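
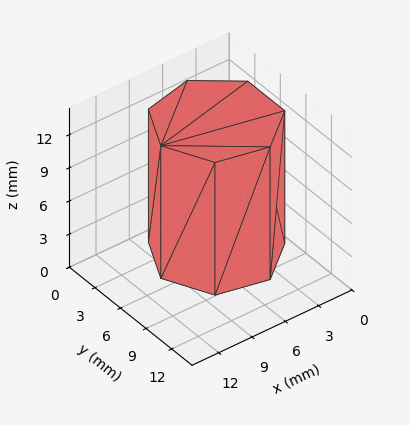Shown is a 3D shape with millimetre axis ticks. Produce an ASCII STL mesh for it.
Reading the render: the shape is a regular 7-sided prism (a cylinder approximated with 7 flat sides), circumscribed radius ≈ 5 mm, height ≈ 12 mm (dimensions read to the nearest mm from the axis ticks). For the STL, each face is triangulated and given an outward normal.

solid part
  facet normal 0.0000 0.0000 -1.0000
    outer loop
      vertex 3.89 9.87 0.00
      vertex 8.12 8.91 0.00
      vertex 10.00 5.00 0.00
    endloop
  endfacet
  facet normal 0.0000 0.0000 -1.0000
    outer loop
      vertex 0.50 7.17 0.00
      vertex 3.89 9.87 0.00
      vertex 10.00 5.00 0.00
    endloop
  endfacet
  facet normal 0.0000 0.0000 -1.0000
    outer loop
      vertex 0.50 2.83 0.00
      vertex 0.50 7.17 0.00
      vertex 10.00 5.00 0.00
    endloop
  endfacet
  facet normal 0.0000 0.0000 -1.0000
    outer loop
      vertex 3.89 0.13 0.00
      vertex 0.50 2.83 0.00
      vertex 10.00 5.00 0.00
    endloop
  endfacet
  facet normal 0.0000 0.0000 -1.0000
    outer loop
      vertex 8.12 1.09 0.00
      vertex 3.89 0.13 0.00
      vertex 10.00 5.00 0.00
    endloop
  endfacet
  facet normal 0.0000 0.0000 1.0000
    outer loop
      vertex 10.00 5.00 12.00
      vertex 8.12 8.91 12.00
      vertex 3.89 9.87 12.00
    endloop
  endfacet
  facet normal 0.0000 0.0000 1.0000
    outer loop
      vertex 10.00 5.00 12.00
      vertex 3.89 9.87 12.00
      vertex 0.50 7.17 12.00
    endloop
  endfacet
  facet normal 0.0000 0.0000 1.0000
    outer loop
      vertex 10.00 5.00 12.00
      vertex 0.50 7.17 12.00
      vertex 0.50 2.83 12.00
    endloop
  endfacet
  facet normal 0.0000 0.0000 1.0000
    outer loop
      vertex 10.00 5.00 12.00
      vertex 0.50 2.83 12.00
      vertex 3.89 0.13 12.00
    endloop
  endfacet
  facet normal 0.0000 0.0000 1.0000
    outer loop
      vertex 10.00 5.00 12.00
      vertex 3.89 0.13 12.00
      vertex 8.12 1.09 12.00
    endloop
  endfacet
  facet normal 0.9012 0.4333 0.0000
    outer loop
      vertex 10.00 5.00 0.00
      vertex 8.12 8.91 0.00
      vertex 8.12 8.91 12.00
    endloop
  endfacet
  facet normal 0.9012 0.4333 0.0000
    outer loop
      vertex 10.00 5.00 0.00
      vertex 8.12 8.91 12.00
      vertex 10.00 5.00 12.00
    endloop
  endfacet
  facet normal 0.2213 0.9752 0.0000
    outer loop
      vertex 8.12 8.91 0.00
      vertex 3.89 9.87 0.00
      vertex 3.89 9.87 12.00
    endloop
  endfacet
  facet normal 0.2213 0.9752 0.0000
    outer loop
      vertex 8.12 8.91 0.00
      vertex 3.89 9.87 12.00
      vertex 8.12 8.91 12.00
    endloop
  endfacet
  facet normal -0.6230 0.7822 0.0000
    outer loop
      vertex 3.89 9.87 0.00
      vertex 0.50 7.17 0.00
      vertex 0.50 7.17 12.00
    endloop
  endfacet
  facet normal -0.6230 0.7822 0.0000
    outer loop
      vertex 3.89 9.87 0.00
      vertex 0.50 7.17 12.00
      vertex 3.89 9.87 12.00
    endloop
  endfacet
  facet normal -1.0000 0.0000 0.0000
    outer loop
      vertex 0.50 7.17 0.00
      vertex 0.50 2.83 0.00
      vertex 0.50 2.83 12.00
    endloop
  endfacet
  facet normal -1.0000 0.0000 0.0000
    outer loop
      vertex 0.50 7.17 0.00
      vertex 0.50 2.83 12.00
      vertex 0.50 7.17 12.00
    endloop
  endfacet
  facet normal -0.6230 -0.7822 0.0000
    outer loop
      vertex 0.50 2.83 0.00
      vertex 3.89 0.13 0.00
      vertex 3.89 0.13 12.00
    endloop
  endfacet
  facet normal -0.6230 -0.7822 0.0000
    outer loop
      vertex 0.50 2.83 0.00
      vertex 3.89 0.13 12.00
      vertex 0.50 2.83 12.00
    endloop
  endfacet
  facet normal 0.2213 -0.9752 0.0000
    outer loop
      vertex 3.89 0.13 0.00
      vertex 8.12 1.09 0.00
      vertex 8.12 1.09 12.00
    endloop
  endfacet
  facet normal 0.2213 -0.9752 0.0000
    outer loop
      vertex 3.89 0.13 0.00
      vertex 8.12 1.09 12.00
      vertex 3.89 0.13 12.00
    endloop
  endfacet
  facet normal 0.9012 -0.4333 0.0000
    outer loop
      vertex 8.12 1.09 0.00
      vertex 10.00 5.00 0.00
      vertex 10.00 5.00 12.00
    endloop
  endfacet
  facet normal 0.9012 -0.4333 0.0000
    outer loop
      vertex 8.12 1.09 0.00
      vertex 10.00 5.00 12.00
      vertex 8.12 1.09 12.00
    endloop
  endfacet
endsolid part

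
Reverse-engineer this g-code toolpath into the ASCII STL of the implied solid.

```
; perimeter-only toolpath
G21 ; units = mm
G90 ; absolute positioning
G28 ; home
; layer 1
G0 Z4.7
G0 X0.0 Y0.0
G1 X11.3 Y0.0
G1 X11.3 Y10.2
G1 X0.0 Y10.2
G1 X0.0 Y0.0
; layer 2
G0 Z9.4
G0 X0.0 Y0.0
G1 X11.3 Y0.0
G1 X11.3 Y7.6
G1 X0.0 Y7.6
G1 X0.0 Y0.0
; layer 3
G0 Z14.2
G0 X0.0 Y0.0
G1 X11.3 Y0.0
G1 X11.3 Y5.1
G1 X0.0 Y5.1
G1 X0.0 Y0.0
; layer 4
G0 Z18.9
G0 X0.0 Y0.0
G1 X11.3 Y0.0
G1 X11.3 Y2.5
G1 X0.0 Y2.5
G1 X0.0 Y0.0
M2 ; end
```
solid part
  facet normal 0.0000 0.0000 -1.0000
    outer loop
      vertex 11.3 12.7 0.0
      vertex 11.3 0.0 0.0
      vertex 0.0 0.0 0.0
    endloop
  endfacet
  facet normal 0.0000 0.0000 -1.0000
    outer loop
      vertex 0.0 12.7 0.0
      vertex 11.3 12.7 0.0
      vertex 0.0 0.0 0.0
    endloop
  endfacet
  facet normal 0.0000 -1.0000 0.0000
    outer loop
      vertex 0.0 0.0 0.0
      vertex 11.3 0.0 0.0
      vertex 11.3 0.0 23.6
    endloop
  endfacet
  facet normal 0.0000 -1.0000 0.0000
    outer loop
      vertex 0.0 0.0 0.0
      vertex 11.3 0.0 23.6
      vertex 0.0 0.0 23.6
    endloop
  endfacet
  facet normal 0.0000 0.8806 0.4739
    outer loop
      vertex 0.0 0.0 23.6
      vertex 11.3 0.0 23.6
      vertex 11.3 12.7 0.0
    endloop
  endfacet
  facet normal 0.0000 0.8806 0.4739
    outer loop
      vertex 0.0 0.0 23.6
      vertex 11.3 12.7 0.0
      vertex 0.0 12.7 0.0
    endloop
  endfacet
  facet normal -1.0000 0.0000 0.0000
    outer loop
      vertex 0.0 0.0 23.6
      vertex 0.0 12.7 0.0
      vertex 0.0 0.0 0.0
    endloop
  endfacet
  facet normal 1.0000 0.0000 0.0000
    outer loop
      vertex 11.3 0.0 0.0
      vertex 11.3 12.7 0.0
      vertex 11.3 0.0 23.6
    endloop
  endfacet
endsolid part

The G0 Z moves step by Δz≈4.7 mm. The G1 loops shrink linearly with z, so the solid tapers from its base footprint up to z≈23.6. Closing with a flat bottom cap and the tapered top and triangulating gives 8 facets — a wedge (ramp): 11.3 × 12.7 mm base, rising to 23.6 mm along the y=0 edge and sloping linearly to z=0 at y=12.7.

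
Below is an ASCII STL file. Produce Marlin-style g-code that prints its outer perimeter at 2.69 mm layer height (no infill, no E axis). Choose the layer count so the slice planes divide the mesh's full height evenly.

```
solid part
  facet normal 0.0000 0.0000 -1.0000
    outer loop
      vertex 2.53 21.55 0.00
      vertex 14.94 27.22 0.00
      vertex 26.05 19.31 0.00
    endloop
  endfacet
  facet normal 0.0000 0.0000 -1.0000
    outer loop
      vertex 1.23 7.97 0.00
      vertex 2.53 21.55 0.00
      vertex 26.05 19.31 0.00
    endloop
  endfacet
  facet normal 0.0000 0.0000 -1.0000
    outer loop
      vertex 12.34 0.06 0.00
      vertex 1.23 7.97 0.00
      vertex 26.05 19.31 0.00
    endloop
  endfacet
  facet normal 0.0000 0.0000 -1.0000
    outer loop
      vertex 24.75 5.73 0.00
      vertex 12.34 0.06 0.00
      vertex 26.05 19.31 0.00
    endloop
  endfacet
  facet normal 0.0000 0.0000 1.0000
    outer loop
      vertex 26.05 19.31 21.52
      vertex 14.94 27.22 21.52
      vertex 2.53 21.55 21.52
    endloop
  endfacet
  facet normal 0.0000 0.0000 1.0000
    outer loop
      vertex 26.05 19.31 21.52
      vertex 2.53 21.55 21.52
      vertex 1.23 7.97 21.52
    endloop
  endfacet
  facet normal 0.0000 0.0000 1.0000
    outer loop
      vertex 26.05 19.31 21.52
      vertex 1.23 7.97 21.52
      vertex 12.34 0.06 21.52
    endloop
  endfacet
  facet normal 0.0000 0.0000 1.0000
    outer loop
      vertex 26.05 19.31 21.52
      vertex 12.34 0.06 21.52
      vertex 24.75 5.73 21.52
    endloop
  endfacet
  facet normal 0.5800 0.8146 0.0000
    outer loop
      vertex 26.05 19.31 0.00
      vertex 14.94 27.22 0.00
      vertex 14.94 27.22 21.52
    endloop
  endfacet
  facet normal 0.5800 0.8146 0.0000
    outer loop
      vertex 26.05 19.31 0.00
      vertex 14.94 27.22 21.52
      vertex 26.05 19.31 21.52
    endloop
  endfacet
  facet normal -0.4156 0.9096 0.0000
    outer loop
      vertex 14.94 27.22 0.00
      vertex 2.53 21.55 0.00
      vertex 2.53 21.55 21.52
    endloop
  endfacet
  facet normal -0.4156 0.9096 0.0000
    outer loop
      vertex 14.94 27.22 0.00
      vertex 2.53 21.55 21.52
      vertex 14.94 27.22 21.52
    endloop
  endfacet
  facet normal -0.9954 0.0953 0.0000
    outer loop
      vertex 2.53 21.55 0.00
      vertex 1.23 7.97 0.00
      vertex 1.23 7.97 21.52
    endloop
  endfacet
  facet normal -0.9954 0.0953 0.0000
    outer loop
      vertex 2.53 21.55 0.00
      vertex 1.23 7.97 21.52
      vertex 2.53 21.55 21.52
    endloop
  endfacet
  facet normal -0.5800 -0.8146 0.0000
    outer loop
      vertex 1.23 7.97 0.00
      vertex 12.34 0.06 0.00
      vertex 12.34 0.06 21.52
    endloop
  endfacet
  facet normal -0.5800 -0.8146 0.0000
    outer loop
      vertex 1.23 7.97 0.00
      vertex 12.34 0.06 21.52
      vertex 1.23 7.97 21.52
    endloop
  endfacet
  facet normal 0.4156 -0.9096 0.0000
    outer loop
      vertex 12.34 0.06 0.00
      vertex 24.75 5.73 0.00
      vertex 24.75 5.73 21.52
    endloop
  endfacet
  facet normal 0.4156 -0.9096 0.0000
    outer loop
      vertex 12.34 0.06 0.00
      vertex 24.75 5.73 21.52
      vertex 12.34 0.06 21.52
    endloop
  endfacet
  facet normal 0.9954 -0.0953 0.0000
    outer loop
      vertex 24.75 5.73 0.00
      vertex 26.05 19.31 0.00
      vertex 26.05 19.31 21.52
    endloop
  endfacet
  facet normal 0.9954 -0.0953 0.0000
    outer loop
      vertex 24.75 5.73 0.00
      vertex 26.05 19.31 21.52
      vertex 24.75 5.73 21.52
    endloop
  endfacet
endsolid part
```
; perimeter-only toolpath
G21 ; units = mm
G90 ; absolute positioning
G28 ; home
; layer 1
G0 Z2.69
G0 X26.05 Y19.31
G1 X14.94 Y27.22
G1 X2.53 Y21.55
G1 X1.23 Y7.97
G1 X12.34 Y0.06
G1 X24.75 Y5.73
G1 X26.05 Y19.31
; layer 2
G0 Z5.38
G0 X26.05 Y19.31
G1 X14.94 Y27.22
G1 X2.53 Y21.55
G1 X1.23 Y7.97
G1 X12.34 Y0.06
G1 X24.75 Y5.73
G1 X26.05 Y19.31
; layer 3
G0 Z8.07
G0 X26.05 Y19.31
G1 X14.94 Y27.22
G1 X2.53 Y21.55
G1 X1.23 Y7.97
G1 X12.34 Y0.06
G1 X24.75 Y5.73
G1 X26.05 Y19.31
; layer 4
G0 Z10.76
G0 X26.05 Y19.31
G1 X14.94 Y27.22
G1 X2.53 Y21.55
G1 X1.23 Y7.97
G1 X12.34 Y0.06
G1 X24.75 Y5.73
G1 X26.05 Y19.31
; layer 5
G0 Z13.45
G0 X26.05 Y19.31
G1 X14.94 Y27.22
G1 X2.53 Y21.55
G1 X1.23 Y7.97
G1 X12.34 Y0.06
G1 X24.75 Y5.73
G1 X26.05 Y19.31
; layer 6
G0 Z16.14
G0 X26.05 Y19.31
G1 X14.94 Y27.22
G1 X2.53 Y21.55
G1 X1.23 Y7.97
G1 X12.34 Y0.06
G1 X24.75 Y5.73
G1 X26.05 Y19.31
; layer 7
G0 Z18.83
G0 X26.05 Y19.31
G1 X14.94 Y27.22
G1 X2.53 Y21.55
G1 X1.23 Y7.97
G1 X12.34 Y0.06
G1 X24.75 Y5.73
G1 X26.05 Y19.31
; layer 8
G0 Z21.52
G0 X26.05 Y19.31
G1 X14.94 Y27.22
G1 X2.53 Y21.55
G1 X1.23 Y7.97
G1 X12.34 Y0.06
G1 X24.75 Y5.73
G1 X26.05 Y19.31
M2 ; end

The solid is a regular 6-sided prism (a cylinder approximated with 6 flat sides), circumscribed radius ≈ 13.6 mm, height ≈ 21.5 mm. Slicing at Δz = 2.69 mm — 8 equal slices spanning the solid's height, so layer i sits at z = i·h/8 — gives 8 non-empty perimeters. Each is a 6-segment closed polygon; G0 lifts to the layer z and rapids to the start vertex, then G1 traces the edges.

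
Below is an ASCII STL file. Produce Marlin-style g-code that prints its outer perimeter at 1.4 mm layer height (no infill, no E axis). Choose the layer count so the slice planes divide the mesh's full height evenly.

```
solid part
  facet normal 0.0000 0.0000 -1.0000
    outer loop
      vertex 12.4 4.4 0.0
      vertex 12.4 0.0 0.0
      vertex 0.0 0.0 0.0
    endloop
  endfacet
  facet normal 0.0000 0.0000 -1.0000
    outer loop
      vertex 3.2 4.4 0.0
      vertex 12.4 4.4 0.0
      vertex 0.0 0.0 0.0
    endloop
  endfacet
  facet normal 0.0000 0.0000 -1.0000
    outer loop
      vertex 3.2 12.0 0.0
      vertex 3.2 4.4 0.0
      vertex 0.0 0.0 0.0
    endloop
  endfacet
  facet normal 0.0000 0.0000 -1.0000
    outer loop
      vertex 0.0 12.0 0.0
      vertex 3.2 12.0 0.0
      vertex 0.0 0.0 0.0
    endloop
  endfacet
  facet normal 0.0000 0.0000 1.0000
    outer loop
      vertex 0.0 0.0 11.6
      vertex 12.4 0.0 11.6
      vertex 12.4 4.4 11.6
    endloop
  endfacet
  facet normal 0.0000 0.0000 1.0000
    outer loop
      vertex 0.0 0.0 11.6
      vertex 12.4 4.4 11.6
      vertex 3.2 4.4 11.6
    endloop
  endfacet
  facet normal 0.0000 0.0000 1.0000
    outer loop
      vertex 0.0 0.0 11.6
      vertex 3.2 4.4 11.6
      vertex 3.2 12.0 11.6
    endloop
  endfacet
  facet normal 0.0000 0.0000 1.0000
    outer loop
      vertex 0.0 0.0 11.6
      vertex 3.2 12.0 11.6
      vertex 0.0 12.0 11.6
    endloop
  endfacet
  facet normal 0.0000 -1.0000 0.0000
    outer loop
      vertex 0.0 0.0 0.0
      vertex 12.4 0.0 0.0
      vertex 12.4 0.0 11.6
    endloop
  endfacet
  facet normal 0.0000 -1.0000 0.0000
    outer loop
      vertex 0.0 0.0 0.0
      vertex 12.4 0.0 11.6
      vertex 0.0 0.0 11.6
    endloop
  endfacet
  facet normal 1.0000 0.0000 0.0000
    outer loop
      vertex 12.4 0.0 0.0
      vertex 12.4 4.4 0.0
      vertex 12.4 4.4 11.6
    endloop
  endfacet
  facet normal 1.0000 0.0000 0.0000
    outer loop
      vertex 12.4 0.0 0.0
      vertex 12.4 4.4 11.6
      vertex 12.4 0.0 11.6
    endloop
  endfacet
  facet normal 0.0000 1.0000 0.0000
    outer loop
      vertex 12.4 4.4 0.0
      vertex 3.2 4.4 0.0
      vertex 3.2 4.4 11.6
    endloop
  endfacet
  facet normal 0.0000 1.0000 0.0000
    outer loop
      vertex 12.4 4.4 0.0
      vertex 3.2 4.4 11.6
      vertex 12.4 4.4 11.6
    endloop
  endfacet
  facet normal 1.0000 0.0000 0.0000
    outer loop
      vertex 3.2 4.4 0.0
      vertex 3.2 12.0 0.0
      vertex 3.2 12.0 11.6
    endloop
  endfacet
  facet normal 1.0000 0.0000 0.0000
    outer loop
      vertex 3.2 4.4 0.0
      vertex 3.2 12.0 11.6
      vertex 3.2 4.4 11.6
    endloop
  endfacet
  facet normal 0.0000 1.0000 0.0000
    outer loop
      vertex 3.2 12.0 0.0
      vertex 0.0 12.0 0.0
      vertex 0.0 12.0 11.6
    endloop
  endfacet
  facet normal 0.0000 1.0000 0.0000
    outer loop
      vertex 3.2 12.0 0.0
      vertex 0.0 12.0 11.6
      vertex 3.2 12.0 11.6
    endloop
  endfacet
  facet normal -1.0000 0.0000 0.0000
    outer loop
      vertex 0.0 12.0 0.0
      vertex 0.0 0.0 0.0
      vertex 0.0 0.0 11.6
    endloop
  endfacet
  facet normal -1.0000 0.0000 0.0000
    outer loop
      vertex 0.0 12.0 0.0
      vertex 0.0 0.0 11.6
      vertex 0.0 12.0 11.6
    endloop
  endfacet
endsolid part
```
; perimeter-only toolpath
G21 ; units = mm
G90 ; absolute positioning
G28 ; home
; layer 1
G0 Z1.4
G0 X0.0 Y0.0
G1 X12.4 Y0.0
G1 X12.4 Y4.4
G1 X3.2 Y4.4
G1 X3.2 Y12.0
G1 X0.0 Y12.0
G1 X0.0 Y0.0
; layer 2
G0 Z2.9
G0 X0.0 Y0.0
G1 X12.4 Y0.0
G1 X12.4 Y4.4
G1 X3.2 Y4.4
G1 X3.2 Y12.0
G1 X0.0 Y12.0
G1 X0.0 Y0.0
; layer 3
G0 Z4.3
G0 X0.0 Y0.0
G1 X12.4 Y0.0
G1 X12.4 Y4.4
G1 X3.2 Y4.4
G1 X3.2 Y12.0
G1 X0.0 Y12.0
G1 X0.0 Y0.0
; layer 4
G0 Z5.8
G0 X0.0 Y0.0
G1 X12.4 Y0.0
G1 X12.4 Y4.4
G1 X3.2 Y4.4
G1 X3.2 Y12.0
G1 X0.0 Y12.0
G1 X0.0 Y0.0
; layer 5
G0 Z7.2
G0 X0.0 Y0.0
G1 X12.4 Y0.0
G1 X12.4 Y4.4
G1 X3.2 Y4.4
G1 X3.2 Y12.0
G1 X0.0 Y12.0
G1 X0.0 Y0.0
; layer 6
G0 Z8.7
G0 X0.0 Y0.0
G1 X12.4 Y0.0
G1 X12.4 Y4.4
G1 X3.2 Y4.4
G1 X3.2 Y12.0
G1 X0.0 Y12.0
G1 X0.0 Y0.0
; layer 7
G0 Z10.2
G0 X0.0 Y0.0
G1 X12.4 Y0.0
G1 X12.4 Y4.4
G1 X3.2 Y4.4
G1 X3.2 Y12.0
G1 X0.0 Y12.0
G1 X0.0 Y0.0
; layer 8
G0 Z11.6
G0 X0.0 Y0.0
G1 X12.4 Y0.0
G1 X12.4 Y4.4
G1 X3.2 Y4.4
G1 X3.2 Y12.0
G1 X0.0 Y12.0
G1 X0.0 Y0.0
M2 ; end

The solid is an L-shaped prism: outer 12.4 × 12 mm, arm thicknesses ≈ 4.4 mm (horizontal) and 3.2 mm (vertical), extruded 11.6 mm in z. Slicing at Δz = 1.4 mm — 8 equal slices spanning the solid's height, so layer i sits at z = i·h/8 — gives 8 non-empty perimeters. Each is a 6-segment closed polygon; G0 lifts to the layer z and rapids to the start vertex, then G1 traces the edges.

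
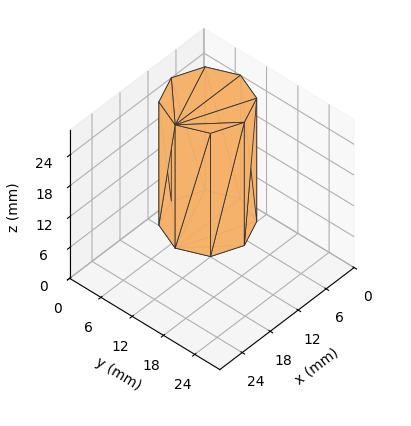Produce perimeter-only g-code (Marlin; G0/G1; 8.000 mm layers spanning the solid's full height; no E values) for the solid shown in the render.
Reading the render: the shape is a regular 8-sided prism (a cylinder approximated with 8 flat sides), circumscribed radius ≈ 7 mm, height ≈ 24 mm (dimensions read to the nearest mm from the axis ticks). For the g-code, the solid's height is divided into equal slices at the stated Δz and each level perimeter traced with G1 moves after a G0 lift.

; perimeter-only toolpath
G21 ; units = mm
G90 ; absolute positioning
G28 ; home
; layer 1
G0 Z8.000
G0 X14.000 Y7.000
G1 X11.950 Y11.950
G1 X7.000 Y14.000
G1 X2.050 Y11.950
G1 X0.000 Y7.000
G1 X2.050 Y2.050
G1 X7.000 Y0.000
G1 X11.950 Y2.050
G1 X14.000 Y7.000
; layer 2
G0 Z16.000
G0 X14.000 Y7.000
G1 X11.950 Y11.950
G1 X7.000 Y14.000
G1 X2.050 Y11.950
G1 X0.000 Y7.000
G1 X2.050 Y2.050
G1 X7.000 Y0.000
G1 X11.950 Y2.050
G1 X14.000 Y7.000
; layer 3
G0 Z24.000
G0 X14.000 Y7.000
G1 X11.950 Y11.950
G1 X7.000 Y14.000
G1 X2.050 Y11.950
G1 X0.000 Y7.000
G1 X2.050 Y2.050
G1 X7.000 Y0.000
G1 X11.950 Y2.050
G1 X14.000 Y7.000
M2 ; end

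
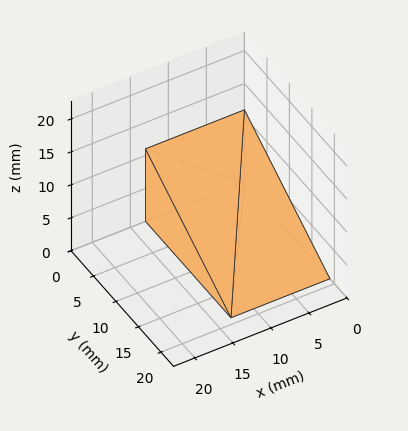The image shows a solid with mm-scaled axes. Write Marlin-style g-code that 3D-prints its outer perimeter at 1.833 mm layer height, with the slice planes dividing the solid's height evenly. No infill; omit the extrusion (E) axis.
Reading the render: the shape is a wedge (ramp): 13 × 19 mm base, rising to 11 mm along the y=0 edge and sloping linearly to z=0 at y=19 (dimensions read to the nearest mm from the axis ticks). For the g-code, the solid's height is divided into equal slices at the stated Δz and each level perimeter traced with G1 moves after a G0 lift.

; perimeter-only toolpath
G21 ; units = mm
G90 ; absolute positioning
G28 ; home
; layer 1
G0 Z1.833
G0 X0.000 Y0.000
G1 X13.000 Y0.000
G1 X13.000 Y15.833
G1 X0.000 Y15.833
G1 X0.000 Y0.000
; layer 2
G0 Z3.667
G0 X0.000 Y0.000
G1 X13.000 Y0.000
G1 X13.000 Y12.667
G1 X0.000 Y12.667
G1 X0.000 Y0.000
; layer 3
G0 Z5.500
G0 X0.000 Y0.000
G1 X13.000 Y0.000
G1 X13.000 Y9.500
G1 X0.000 Y9.500
G1 X0.000 Y0.000
; layer 4
G0 Z7.333
G0 X0.000 Y0.000
G1 X13.000 Y0.000
G1 X13.000 Y6.333
G1 X0.000 Y6.333
G1 X0.000 Y0.000
; layer 5
G0 Z9.167
G0 X0.000 Y0.000
G1 X13.000 Y0.000
G1 X13.000 Y3.167
G1 X0.000 Y3.167
G1 X0.000 Y0.000
M2 ; end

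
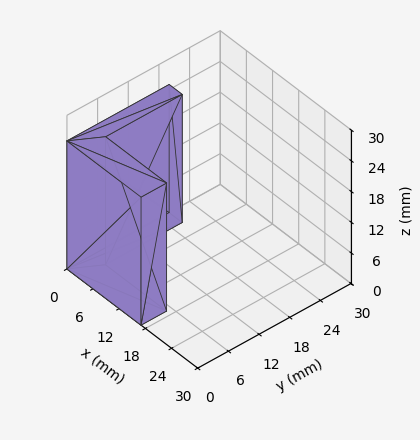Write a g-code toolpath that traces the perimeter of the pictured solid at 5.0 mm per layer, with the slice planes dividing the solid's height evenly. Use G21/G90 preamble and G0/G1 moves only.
Reading the render: the shape is an L-shaped prism: outer 17 × 20 mm, arm thicknesses ≈ 5 mm (horizontal) and 3 mm (vertical), extruded 25 mm in z (dimensions read to the nearest mm from the axis ticks). For the g-code, the solid's height is divided into equal slices at the stated Δz and each level perimeter traced with G1 moves after a G0 lift.

; perimeter-only toolpath
G21 ; units = mm
G90 ; absolute positioning
G28 ; home
; layer 1
G0 Z5.0
G0 X0.0 Y0.0
G1 X17.0 Y0.0
G1 X17.0 Y5.0
G1 X3.0 Y5.0
G1 X3.0 Y20.0
G1 X0.0 Y20.0
G1 X0.0 Y0.0
; layer 2
G0 Z10.0
G0 X0.0 Y0.0
G1 X17.0 Y0.0
G1 X17.0 Y5.0
G1 X3.0 Y5.0
G1 X3.0 Y20.0
G1 X0.0 Y20.0
G1 X0.0 Y0.0
; layer 3
G0 Z15.0
G0 X0.0 Y0.0
G1 X17.0 Y0.0
G1 X17.0 Y5.0
G1 X3.0 Y5.0
G1 X3.0 Y20.0
G1 X0.0 Y20.0
G1 X0.0 Y0.0
; layer 4
G0 Z20.0
G0 X0.0 Y0.0
G1 X17.0 Y0.0
G1 X17.0 Y5.0
G1 X3.0 Y5.0
G1 X3.0 Y20.0
G1 X0.0 Y20.0
G1 X0.0 Y0.0
; layer 5
G0 Z25.0
G0 X0.0 Y0.0
G1 X17.0 Y0.0
G1 X17.0 Y5.0
G1 X3.0 Y5.0
G1 X3.0 Y20.0
G1 X0.0 Y20.0
G1 X0.0 Y0.0
M2 ; end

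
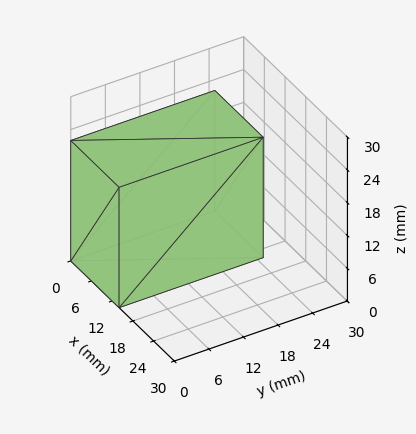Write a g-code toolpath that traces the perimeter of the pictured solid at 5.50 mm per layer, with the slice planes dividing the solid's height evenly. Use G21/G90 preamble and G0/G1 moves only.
Reading the render: the shape is a rectangular box, roughly 14 × 25 mm footprint and 22 mm tall (dimensions read to the nearest mm from the axis ticks). For the g-code, the solid's height is divided into equal slices at the stated Δz and each level perimeter traced with G1 moves after a G0 lift.

; perimeter-only toolpath
G21 ; units = mm
G90 ; absolute positioning
G28 ; home
; layer 1
G0 Z5.50
G0 X0.00 Y0.00
G1 X14.00 Y0.00
G1 X14.00 Y25.00
G1 X0.00 Y25.00
G1 X0.00 Y0.00
; layer 2
G0 Z11.00
G0 X0.00 Y0.00
G1 X14.00 Y0.00
G1 X14.00 Y25.00
G1 X0.00 Y25.00
G1 X0.00 Y0.00
; layer 3
G0 Z16.50
G0 X0.00 Y0.00
G1 X14.00 Y0.00
G1 X14.00 Y25.00
G1 X0.00 Y25.00
G1 X0.00 Y0.00
; layer 4
G0 Z22.00
G0 X0.00 Y0.00
G1 X14.00 Y0.00
G1 X14.00 Y25.00
G1 X0.00 Y25.00
G1 X0.00 Y0.00
M2 ; end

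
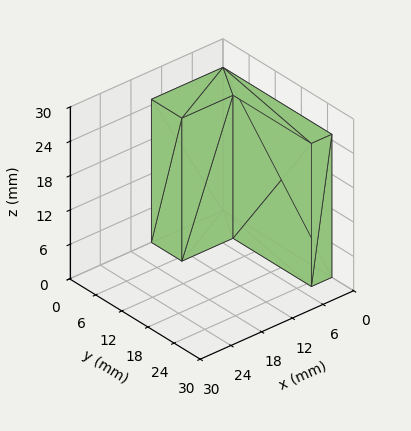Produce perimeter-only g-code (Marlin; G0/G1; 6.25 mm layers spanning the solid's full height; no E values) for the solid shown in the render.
Reading the render: the shape is an L-shaped prism: outer 14 × 25 mm, arm thicknesses ≈ 7 mm (horizontal) and 4 mm (vertical), extruded 25 mm in z (dimensions read to the nearest mm from the axis ticks). For the g-code, the solid's height is divided into equal slices at the stated Δz and each level perimeter traced with G1 moves after a G0 lift.

; perimeter-only toolpath
G21 ; units = mm
G90 ; absolute positioning
G28 ; home
; layer 1
G0 Z6.25
G0 X0.00 Y0.00
G1 X14.00 Y0.00
G1 X14.00 Y7.00
G1 X4.00 Y7.00
G1 X4.00 Y25.00
G1 X0.00 Y25.00
G1 X0.00 Y0.00
; layer 2
G0 Z12.50
G0 X0.00 Y0.00
G1 X14.00 Y0.00
G1 X14.00 Y7.00
G1 X4.00 Y7.00
G1 X4.00 Y25.00
G1 X0.00 Y25.00
G1 X0.00 Y0.00
; layer 3
G0 Z18.75
G0 X0.00 Y0.00
G1 X14.00 Y0.00
G1 X14.00 Y7.00
G1 X4.00 Y7.00
G1 X4.00 Y25.00
G1 X0.00 Y25.00
G1 X0.00 Y0.00
; layer 4
G0 Z25.00
G0 X0.00 Y0.00
G1 X14.00 Y0.00
G1 X14.00 Y7.00
G1 X4.00 Y7.00
G1 X4.00 Y25.00
G1 X0.00 Y25.00
G1 X0.00 Y0.00
M2 ; end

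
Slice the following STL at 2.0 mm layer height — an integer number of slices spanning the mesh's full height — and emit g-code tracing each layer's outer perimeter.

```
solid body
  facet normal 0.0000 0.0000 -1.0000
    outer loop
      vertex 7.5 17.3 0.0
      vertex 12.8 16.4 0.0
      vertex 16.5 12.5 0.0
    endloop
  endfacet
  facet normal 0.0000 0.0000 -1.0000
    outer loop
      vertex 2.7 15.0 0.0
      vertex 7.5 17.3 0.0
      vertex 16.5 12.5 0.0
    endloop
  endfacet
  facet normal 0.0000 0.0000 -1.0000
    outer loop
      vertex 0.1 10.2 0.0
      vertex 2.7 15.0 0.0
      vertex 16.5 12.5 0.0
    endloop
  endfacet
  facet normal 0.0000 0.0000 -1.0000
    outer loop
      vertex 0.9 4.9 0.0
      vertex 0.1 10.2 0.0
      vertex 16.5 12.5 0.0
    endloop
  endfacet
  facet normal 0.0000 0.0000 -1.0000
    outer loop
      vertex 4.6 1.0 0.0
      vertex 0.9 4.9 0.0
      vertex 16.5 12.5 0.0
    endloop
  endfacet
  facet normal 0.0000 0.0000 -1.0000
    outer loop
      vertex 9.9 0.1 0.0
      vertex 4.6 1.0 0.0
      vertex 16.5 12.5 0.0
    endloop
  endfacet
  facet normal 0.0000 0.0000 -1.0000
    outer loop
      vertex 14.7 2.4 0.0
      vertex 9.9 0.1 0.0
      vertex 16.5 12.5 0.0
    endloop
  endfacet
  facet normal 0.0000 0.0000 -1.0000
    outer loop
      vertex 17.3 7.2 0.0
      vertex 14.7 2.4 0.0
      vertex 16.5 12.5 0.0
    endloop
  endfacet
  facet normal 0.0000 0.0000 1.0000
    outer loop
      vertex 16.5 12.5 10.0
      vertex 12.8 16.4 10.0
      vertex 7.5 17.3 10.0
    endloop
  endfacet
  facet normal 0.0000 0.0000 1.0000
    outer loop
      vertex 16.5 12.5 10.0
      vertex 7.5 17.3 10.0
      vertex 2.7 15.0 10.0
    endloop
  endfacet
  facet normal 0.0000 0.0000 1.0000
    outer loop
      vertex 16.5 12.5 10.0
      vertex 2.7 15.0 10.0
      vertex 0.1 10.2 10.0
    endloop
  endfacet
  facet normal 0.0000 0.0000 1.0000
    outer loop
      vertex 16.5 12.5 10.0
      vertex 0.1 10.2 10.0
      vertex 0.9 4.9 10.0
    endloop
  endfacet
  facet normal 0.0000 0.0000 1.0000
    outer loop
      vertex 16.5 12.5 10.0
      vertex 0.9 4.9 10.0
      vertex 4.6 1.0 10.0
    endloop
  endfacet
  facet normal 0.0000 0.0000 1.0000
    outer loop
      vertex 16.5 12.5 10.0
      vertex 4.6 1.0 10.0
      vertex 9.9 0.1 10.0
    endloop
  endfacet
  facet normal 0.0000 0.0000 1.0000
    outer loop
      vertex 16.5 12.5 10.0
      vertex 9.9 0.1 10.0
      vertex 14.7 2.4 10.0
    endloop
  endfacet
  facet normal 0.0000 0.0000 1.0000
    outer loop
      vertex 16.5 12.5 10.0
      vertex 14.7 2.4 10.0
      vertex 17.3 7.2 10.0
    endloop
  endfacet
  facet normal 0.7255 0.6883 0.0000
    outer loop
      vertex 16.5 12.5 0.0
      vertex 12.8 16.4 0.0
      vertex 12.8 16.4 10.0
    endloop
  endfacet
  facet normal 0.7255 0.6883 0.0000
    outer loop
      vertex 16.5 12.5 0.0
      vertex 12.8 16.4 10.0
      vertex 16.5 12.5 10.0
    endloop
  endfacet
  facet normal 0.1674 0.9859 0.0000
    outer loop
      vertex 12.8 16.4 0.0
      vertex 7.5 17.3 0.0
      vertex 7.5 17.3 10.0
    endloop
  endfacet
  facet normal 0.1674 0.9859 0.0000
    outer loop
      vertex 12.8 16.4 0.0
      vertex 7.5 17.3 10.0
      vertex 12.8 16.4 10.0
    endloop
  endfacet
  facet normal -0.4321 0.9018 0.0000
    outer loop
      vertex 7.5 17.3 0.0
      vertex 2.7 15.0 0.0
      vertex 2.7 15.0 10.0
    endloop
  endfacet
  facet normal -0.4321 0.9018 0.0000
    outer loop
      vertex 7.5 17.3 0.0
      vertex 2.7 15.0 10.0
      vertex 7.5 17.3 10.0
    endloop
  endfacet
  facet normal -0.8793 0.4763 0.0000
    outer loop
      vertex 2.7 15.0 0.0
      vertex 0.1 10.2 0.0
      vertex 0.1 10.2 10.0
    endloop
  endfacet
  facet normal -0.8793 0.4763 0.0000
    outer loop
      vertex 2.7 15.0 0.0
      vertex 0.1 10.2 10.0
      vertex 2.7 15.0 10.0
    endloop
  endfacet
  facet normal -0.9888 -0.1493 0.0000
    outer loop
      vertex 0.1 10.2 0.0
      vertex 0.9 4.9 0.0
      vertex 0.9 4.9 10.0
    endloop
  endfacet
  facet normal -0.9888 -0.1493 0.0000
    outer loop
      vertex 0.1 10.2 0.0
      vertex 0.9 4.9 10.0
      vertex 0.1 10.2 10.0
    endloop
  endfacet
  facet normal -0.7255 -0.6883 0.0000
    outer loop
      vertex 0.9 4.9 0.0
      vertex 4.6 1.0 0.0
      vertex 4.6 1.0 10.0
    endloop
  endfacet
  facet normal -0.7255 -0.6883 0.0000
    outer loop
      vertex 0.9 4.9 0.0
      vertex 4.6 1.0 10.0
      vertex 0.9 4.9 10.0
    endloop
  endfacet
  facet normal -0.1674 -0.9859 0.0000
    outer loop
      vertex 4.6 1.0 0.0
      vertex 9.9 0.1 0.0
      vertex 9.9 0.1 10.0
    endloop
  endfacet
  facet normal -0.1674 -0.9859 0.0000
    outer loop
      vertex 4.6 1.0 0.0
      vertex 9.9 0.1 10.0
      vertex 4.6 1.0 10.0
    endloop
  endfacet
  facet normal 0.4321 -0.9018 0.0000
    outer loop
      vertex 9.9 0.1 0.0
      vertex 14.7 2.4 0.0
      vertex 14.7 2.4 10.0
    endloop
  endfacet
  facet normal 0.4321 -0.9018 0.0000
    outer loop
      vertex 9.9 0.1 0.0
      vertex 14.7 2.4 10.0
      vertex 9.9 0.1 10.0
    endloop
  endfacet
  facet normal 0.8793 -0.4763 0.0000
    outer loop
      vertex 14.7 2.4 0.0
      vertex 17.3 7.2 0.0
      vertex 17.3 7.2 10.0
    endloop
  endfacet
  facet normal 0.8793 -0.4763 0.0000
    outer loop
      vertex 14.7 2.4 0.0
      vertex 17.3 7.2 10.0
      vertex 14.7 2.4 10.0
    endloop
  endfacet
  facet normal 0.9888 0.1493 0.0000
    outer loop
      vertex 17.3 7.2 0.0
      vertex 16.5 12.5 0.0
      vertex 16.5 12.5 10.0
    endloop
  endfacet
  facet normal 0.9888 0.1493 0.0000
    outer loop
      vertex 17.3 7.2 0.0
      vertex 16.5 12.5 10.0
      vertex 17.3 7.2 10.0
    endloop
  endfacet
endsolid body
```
; perimeter-only toolpath
G21 ; units = mm
G90 ; absolute positioning
G28 ; home
; layer 1
G0 Z2.0
G0 X16.5 Y12.5
G1 X12.8 Y16.4
G1 X7.5 Y17.3
G1 X2.7 Y15.0
G1 X0.1 Y10.2
G1 X0.9 Y4.9
G1 X4.6 Y1.0
G1 X9.9 Y0.1
G1 X14.7 Y2.4
G1 X17.3 Y7.2
G1 X16.5 Y12.5
; layer 2
G0 Z4.0
G0 X16.5 Y12.5
G1 X12.8 Y16.4
G1 X7.5 Y17.3
G1 X2.7 Y15.0
G1 X0.1 Y10.2
G1 X0.9 Y4.9
G1 X4.6 Y1.0
G1 X9.9 Y0.1
G1 X14.7 Y2.4
G1 X17.3 Y7.2
G1 X16.5 Y12.5
; layer 3
G0 Z6.0
G0 X16.5 Y12.5
G1 X12.8 Y16.4
G1 X7.5 Y17.3
G1 X2.7 Y15.0
G1 X0.1 Y10.2
G1 X0.9 Y4.9
G1 X4.6 Y1.0
G1 X9.9 Y0.1
G1 X14.7 Y2.4
G1 X17.3 Y7.2
G1 X16.5 Y12.5
; layer 4
G0 Z8.0
G0 X16.5 Y12.5
G1 X12.8 Y16.4
G1 X7.5 Y17.3
G1 X2.7 Y15.0
G1 X0.1 Y10.2
G1 X0.9 Y4.9
G1 X4.6 Y1.0
G1 X9.9 Y0.1
G1 X14.7 Y2.4
G1 X17.3 Y7.2
G1 X16.5 Y12.5
; layer 5
G0 Z10.0
G0 X16.5 Y12.5
G1 X12.8 Y16.4
G1 X7.5 Y17.3
G1 X2.7 Y15.0
G1 X0.1 Y10.2
G1 X0.9 Y4.9
G1 X4.6 Y1.0
G1 X9.9 Y0.1
G1 X14.7 Y2.4
G1 X17.3 Y7.2
G1 X16.5 Y12.5
M2 ; end

The solid is a regular 10-sided prism (a cylinder approximated with 10 flat sides), circumscribed radius ≈ 8.7 mm, height ≈ 10 mm. Slicing at Δz = 2.0 mm — 5 equal slices spanning the solid's height, so layer i sits at z = i·h/5 — gives 5 non-empty perimeters. Each is a 10-segment closed polygon; G0 lifts to the layer z and rapids to the start vertex, then G1 traces the edges.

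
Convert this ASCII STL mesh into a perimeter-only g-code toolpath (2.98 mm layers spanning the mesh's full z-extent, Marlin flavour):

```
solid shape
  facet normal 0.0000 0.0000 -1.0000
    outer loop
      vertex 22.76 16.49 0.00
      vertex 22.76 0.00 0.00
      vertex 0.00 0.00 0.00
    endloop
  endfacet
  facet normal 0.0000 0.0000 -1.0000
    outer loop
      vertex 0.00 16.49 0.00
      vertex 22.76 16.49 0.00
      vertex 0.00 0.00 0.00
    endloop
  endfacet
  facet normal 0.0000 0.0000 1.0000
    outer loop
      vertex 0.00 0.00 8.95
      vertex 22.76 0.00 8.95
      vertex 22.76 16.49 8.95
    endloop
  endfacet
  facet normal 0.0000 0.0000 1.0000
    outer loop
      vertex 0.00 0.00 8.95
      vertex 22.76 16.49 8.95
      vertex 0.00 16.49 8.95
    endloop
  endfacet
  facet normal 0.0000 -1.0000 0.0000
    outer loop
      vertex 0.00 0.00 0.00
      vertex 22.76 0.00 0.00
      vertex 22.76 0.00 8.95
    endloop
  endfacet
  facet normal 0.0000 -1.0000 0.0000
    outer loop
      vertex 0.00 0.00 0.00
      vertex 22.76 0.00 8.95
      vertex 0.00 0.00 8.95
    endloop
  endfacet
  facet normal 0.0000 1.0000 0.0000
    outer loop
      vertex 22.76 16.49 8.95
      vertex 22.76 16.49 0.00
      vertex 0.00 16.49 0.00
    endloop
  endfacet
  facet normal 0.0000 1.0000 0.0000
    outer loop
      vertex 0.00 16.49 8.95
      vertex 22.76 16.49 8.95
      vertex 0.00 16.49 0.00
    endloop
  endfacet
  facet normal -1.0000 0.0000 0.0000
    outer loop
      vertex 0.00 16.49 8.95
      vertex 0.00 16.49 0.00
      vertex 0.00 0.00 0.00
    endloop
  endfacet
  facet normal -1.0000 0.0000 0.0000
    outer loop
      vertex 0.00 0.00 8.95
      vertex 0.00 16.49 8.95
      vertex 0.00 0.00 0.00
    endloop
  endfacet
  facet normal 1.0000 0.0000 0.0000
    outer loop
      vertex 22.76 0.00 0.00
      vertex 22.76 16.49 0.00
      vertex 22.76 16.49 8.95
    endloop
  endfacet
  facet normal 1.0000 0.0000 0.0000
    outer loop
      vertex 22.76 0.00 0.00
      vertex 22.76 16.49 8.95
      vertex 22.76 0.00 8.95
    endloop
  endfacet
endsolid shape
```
; perimeter-only toolpath
G21 ; units = mm
G90 ; absolute positioning
G28 ; home
; layer 1
G0 Z2.98
G0 X0.00 Y0.00
G1 X22.76 Y0.00
G1 X22.76 Y16.49
G1 X0.00 Y16.49
G1 X0.00 Y0.00
; layer 2
G0 Z5.97
G0 X0.00 Y0.00
G1 X22.76 Y0.00
G1 X22.76 Y16.49
G1 X0.00 Y16.49
G1 X0.00 Y0.00
; layer 3
G0 Z8.95
G0 X0.00 Y0.00
G1 X22.76 Y0.00
G1 X22.76 Y16.49
G1 X0.00 Y16.49
G1 X0.00 Y0.00
M2 ; end

The solid is a rectangular box, roughly 22.8 × 16.5 mm footprint and 8.95 mm tall. Slicing at Δz = 2.98 mm — 3 equal slices spanning the solid's height, so layer i sits at z = i·h/3 — gives 3 non-empty perimeters. Each is a 4-segment closed polygon; G0 lifts to the layer z and rapids to the start vertex, then G1 traces the edges.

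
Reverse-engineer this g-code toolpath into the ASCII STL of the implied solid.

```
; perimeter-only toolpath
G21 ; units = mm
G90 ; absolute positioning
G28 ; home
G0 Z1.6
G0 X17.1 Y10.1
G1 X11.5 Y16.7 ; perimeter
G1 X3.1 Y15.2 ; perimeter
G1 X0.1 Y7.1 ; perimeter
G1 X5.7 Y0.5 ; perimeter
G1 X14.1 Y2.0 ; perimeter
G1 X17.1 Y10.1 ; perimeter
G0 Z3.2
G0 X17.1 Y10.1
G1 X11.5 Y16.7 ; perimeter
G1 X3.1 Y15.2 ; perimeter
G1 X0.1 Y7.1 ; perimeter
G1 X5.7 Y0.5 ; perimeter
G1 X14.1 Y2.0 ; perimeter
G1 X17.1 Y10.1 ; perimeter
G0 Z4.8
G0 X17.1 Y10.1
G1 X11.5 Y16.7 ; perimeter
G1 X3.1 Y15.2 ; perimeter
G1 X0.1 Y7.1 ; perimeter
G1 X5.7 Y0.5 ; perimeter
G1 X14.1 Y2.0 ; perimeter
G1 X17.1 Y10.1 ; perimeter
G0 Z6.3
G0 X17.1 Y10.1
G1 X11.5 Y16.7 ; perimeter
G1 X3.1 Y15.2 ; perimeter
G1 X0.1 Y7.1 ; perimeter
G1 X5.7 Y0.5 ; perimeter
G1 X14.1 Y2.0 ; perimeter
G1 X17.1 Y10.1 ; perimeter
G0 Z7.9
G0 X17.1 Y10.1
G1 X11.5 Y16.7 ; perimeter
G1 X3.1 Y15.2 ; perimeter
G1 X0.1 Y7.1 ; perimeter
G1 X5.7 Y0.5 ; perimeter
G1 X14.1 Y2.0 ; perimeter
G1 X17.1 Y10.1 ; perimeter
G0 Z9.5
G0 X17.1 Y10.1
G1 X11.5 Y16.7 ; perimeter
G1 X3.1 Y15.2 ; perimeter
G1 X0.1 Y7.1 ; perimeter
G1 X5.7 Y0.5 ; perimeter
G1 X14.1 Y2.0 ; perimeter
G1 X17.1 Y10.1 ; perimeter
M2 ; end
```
solid part
  facet normal 0.0000 0.0000 -1.0000
    outer loop
      vertex 3.1 15.2 0.0
      vertex 11.5 16.7 0.0
      vertex 17.1 10.1 0.0
    endloop
  endfacet
  facet normal 0.0000 0.0000 -1.0000
    outer loop
      vertex 0.1 7.1 0.0
      vertex 3.1 15.2 0.0
      vertex 17.1 10.1 0.0
    endloop
  endfacet
  facet normal 0.0000 0.0000 -1.0000
    outer loop
      vertex 5.7 0.5 0.0
      vertex 0.1 7.1 0.0
      vertex 17.1 10.1 0.0
    endloop
  endfacet
  facet normal 0.0000 0.0000 -1.0000
    outer loop
      vertex 14.1 2.0 0.0
      vertex 5.7 0.5 0.0
      vertex 17.1 10.1 0.0
    endloop
  endfacet
  facet normal 0.0000 0.0000 1.0000
    outer loop
      vertex 17.1 10.1 9.5
      vertex 11.5 16.7 9.5
      vertex 3.1 15.2 9.5
    endloop
  endfacet
  facet normal 0.0000 0.0000 1.0000
    outer loop
      vertex 17.1 10.1 9.5
      vertex 3.1 15.2 9.5
      vertex 0.1 7.1 9.5
    endloop
  endfacet
  facet normal 0.0000 0.0000 1.0000
    outer loop
      vertex 17.1 10.1 9.5
      vertex 0.1 7.1 9.5
      vertex 5.7 0.5 9.5
    endloop
  endfacet
  facet normal 0.0000 0.0000 1.0000
    outer loop
      vertex 17.1 10.1 9.5
      vertex 5.7 0.5 9.5
      vertex 14.1 2.0 9.5
    endloop
  endfacet
  facet normal 0.7625 0.6470 0.0000
    outer loop
      vertex 17.1 10.1 0.0
      vertex 11.5 16.7 0.0
      vertex 11.5 16.7 9.5
    endloop
  endfacet
  facet normal 0.7625 0.6470 0.0000
    outer loop
      vertex 17.1 10.1 0.0
      vertex 11.5 16.7 9.5
      vertex 17.1 10.1 9.5
    endloop
  endfacet
  facet normal -0.1758 0.9844 0.0000
    outer loop
      vertex 11.5 16.7 0.0
      vertex 3.1 15.2 0.0
      vertex 3.1 15.2 9.5
    endloop
  endfacet
  facet normal -0.1758 0.9844 0.0000
    outer loop
      vertex 11.5 16.7 0.0
      vertex 3.1 15.2 9.5
      vertex 11.5 16.7 9.5
    endloop
  endfacet
  facet normal -0.9377 0.3473 0.0000
    outer loop
      vertex 3.1 15.2 0.0
      vertex 0.1 7.1 0.0
      vertex 0.1 7.1 9.5
    endloop
  endfacet
  facet normal -0.9377 0.3473 0.0000
    outer loop
      vertex 3.1 15.2 0.0
      vertex 0.1 7.1 9.5
      vertex 3.1 15.2 9.5
    endloop
  endfacet
  facet normal -0.7625 -0.6470 0.0000
    outer loop
      vertex 0.1 7.1 0.0
      vertex 5.7 0.5 0.0
      vertex 5.7 0.5 9.5
    endloop
  endfacet
  facet normal -0.7625 -0.6470 0.0000
    outer loop
      vertex 0.1 7.1 0.0
      vertex 5.7 0.5 9.5
      vertex 0.1 7.1 9.5
    endloop
  endfacet
  facet normal 0.1758 -0.9844 0.0000
    outer loop
      vertex 5.7 0.5 0.0
      vertex 14.1 2.0 0.0
      vertex 14.1 2.0 9.5
    endloop
  endfacet
  facet normal 0.1758 -0.9844 0.0000
    outer loop
      vertex 5.7 0.5 0.0
      vertex 14.1 2.0 9.5
      vertex 5.7 0.5 9.5
    endloop
  endfacet
  facet normal 0.9377 -0.3473 0.0000
    outer loop
      vertex 14.1 2.0 0.0
      vertex 17.1 10.1 0.0
      vertex 17.1 10.1 9.5
    endloop
  endfacet
  facet normal 0.9377 -0.3473 0.0000
    outer loop
      vertex 14.1 2.0 0.0
      vertex 17.1 10.1 9.5
      vertex 14.1 2.0 9.5
    endloop
  endfacet
endsolid part

The G0 Z moves step by Δz≈1.6 mm. Every layer's G1 loop is the same polygon, so the solid is a straight extrusion of it from z=0 to z≈9.5. Closing with flat bottom and top caps and triangulating gives 20 facets — a regular 6-sided prism (a cylinder approximated with 6 flat sides), circumscribed radius ≈ 8.6 mm, height ≈ 9.5 mm.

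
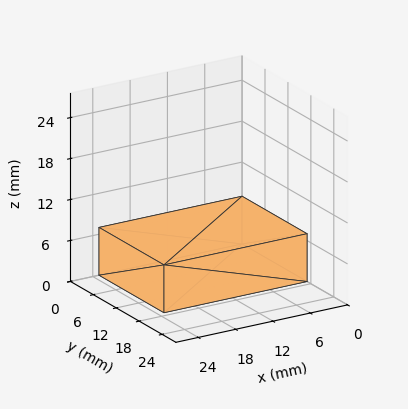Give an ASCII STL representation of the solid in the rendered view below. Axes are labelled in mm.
Reading the render: the shape is a rectangular box, roughly 23 × 17 mm footprint and 7 mm tall (dimensions read to the nearest mm from the axis ticks). For the STL, each face is triangulated and given an outward normal.

solid part
  facet normal 0.0000 0.0000 -1.0000
    outer loop
      vertex 23.000 17.000 0.000
      vertex 23.000 0.000 0.000
      vertex 0.000 0.000 0.000
    endloop
  endfacet
  facet normal 0.0000 0.0000 -1.0000
    outer loop
      vertex 0.000 17.000 0.000
      vertex 23.000 17.000 0.000
      vertex 0.000 0.000 0.000
    endloop
  endfacet
  facet normal 0.0000 0.0000 1.0000
    outer loop
      vertex 0.000 0.000 7.000
      vertex 23.000 0.000 7.000
      vertex 23.000 17.000 7.000
    endloop
  endfacet
  facet normal 0.0000 0.0000 1.0000
    outer loop
      vertex 0.000 0.000 7.000
      vertex 23.000 17.000 7.000
      vertex 0.000 17.000 7.000
    endloop
  endfacet
  facet normal 0.0000 -1.0000 0.0000
    outer loop
      vertex 0.000 0.000 0.000
      vertex 23.000 0.000 0.000
      vertex 23.000 0.000 7.000
    endloop
  endfacet
  facet normal 0.0000 -1.0000 0.0000
    outer loop
      vertex 0.000 0.000 0.000
      vertex 23.000 0.000 7.000
      vertex 0.000 0.000 7.000
    endloop
  endfacet
  facet normal 0.0000 1.0000 0.0000
    outer loop
      vertex 23.000 17.000 7.000
      vertex 23.000 17.000 0.000
      vertex 0.000 17.000 0.000
    endloop
  endfacet
  facet normal 0.0000 1.0000 0.0000
    outer loop
      vertex 0.000 17.000 7.000
      vertex 23.000 17.000 7.000
      vertex 0.000 17.000 0.000
    endloop
  endfacet
  facet normal -1.0000 0.0000 0.0000
    outer loop
      vertex 0.000 17.000 7.000
      vertex 0.000 17.000 0.000
      vertex 0.000 0.000 0.000
    endloop
  endfacet
  facet normal -1.0000 0.0000 0.0000
    outer loop
      vertex 0.000 0.000 7.000
      vertex 0.000 17.000 7.000
      vertex 0.000 0.000 0.000
    endloop
  endfacet
  facet normal 1.0000 0.0000 0.0000
    outer loop
      vertex 23.000 0.000 0.000
      vertex 23.000 17.000 0.000
      vertex 23.000 17.000 7.000
    endloop
  endfacet
  facet normal 1.0000 0.0000 0.0000
    outer loop
      vertex 23.000 0.000 0.000
      vertex 23.000 17.000 7.000
      vertex 23.000 0.000 7.000
    endloop
  endfacet
endsolid part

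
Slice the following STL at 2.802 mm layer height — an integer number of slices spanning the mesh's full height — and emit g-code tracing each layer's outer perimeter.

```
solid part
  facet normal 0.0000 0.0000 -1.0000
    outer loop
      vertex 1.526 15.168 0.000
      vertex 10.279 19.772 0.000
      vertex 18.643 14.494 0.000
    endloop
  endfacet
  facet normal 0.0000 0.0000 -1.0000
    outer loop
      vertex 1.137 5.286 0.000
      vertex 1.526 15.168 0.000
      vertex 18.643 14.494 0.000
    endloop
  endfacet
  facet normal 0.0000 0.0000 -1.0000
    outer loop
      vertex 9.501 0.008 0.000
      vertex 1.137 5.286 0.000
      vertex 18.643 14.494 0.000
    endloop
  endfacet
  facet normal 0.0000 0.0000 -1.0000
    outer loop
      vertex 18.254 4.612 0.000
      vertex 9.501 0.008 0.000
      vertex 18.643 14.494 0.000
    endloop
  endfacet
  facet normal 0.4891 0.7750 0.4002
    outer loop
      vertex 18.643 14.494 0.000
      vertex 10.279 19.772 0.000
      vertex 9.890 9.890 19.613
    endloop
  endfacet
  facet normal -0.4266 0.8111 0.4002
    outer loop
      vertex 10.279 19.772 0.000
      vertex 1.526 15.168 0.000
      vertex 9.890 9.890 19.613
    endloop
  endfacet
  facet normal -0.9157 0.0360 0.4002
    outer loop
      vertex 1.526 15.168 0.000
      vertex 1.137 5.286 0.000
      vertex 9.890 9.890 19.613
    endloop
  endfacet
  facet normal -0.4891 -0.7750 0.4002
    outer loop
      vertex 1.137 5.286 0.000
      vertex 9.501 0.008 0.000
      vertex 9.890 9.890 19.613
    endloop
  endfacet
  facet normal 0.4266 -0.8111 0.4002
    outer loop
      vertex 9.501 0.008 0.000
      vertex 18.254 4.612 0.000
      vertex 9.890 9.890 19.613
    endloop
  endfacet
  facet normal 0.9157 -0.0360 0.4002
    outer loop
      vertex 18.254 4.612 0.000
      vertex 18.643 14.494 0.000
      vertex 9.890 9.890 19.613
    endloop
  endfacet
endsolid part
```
; perimeter-only toolpath
G21 ; units = mm
G90 ; absolute positioning
G28 ; home
; layer 1
G0 Z2.802
G0 X17.393 Y13.836
G1 X10.223 Y18.360
G1 X2.721 Y14.414
G1 X2.387 Y5.944
G1 X9.557 Y1.420
G1 X17.059 Y5.366
G1 X17.393 Y13.836
; layer 2
G0 Z5.604
G0 X16.142 Y13.179
G1 X10.168 Y16.949
G1 X3.916 Y13.660
G1 X3.638 Y6.601
G1 X9.612 Y2.831
G1 X15.864 Y6.120
G1 X16.142 Y13.179
; layer 3
G0 Z8.406
G0 X14.892 Y12.521
G1 X10.112 Y15.537
G1 X5.111 Y12.906
G1 X4.888 Y7.259
G1 X9.668 Y4.243
G1 X14.669 Y6.874
G1 X14.892 Y12.521
; layer 4
G0 Z11.207
G0 X13.641 Y11.863
G1 X10.057 Y14.125
G1 X6.305 Y12.152
G1 X6.139 Y7.917
G1 X9.723 Y5.655
G1 X13.475 Y7.628
G1 X13.641 Y11.863
; layer 5
G0 Z14.009
G0 X12.391 Y11.205
G1 X10.001 Y12.713
G1 X7.500 Y11.398
G1 X7.389 Y8.575
G1 X9.779 Y7.067
G1 X12.280 Y8.382
G1 X12.391 Y11.205
; layer 6
G0 Z16.811
G0 X11.140 Y10.548
G1 X9.946 Y11.302
G1 X8.695 Y10.644
G1 X8.640 Y9.232
G1 X9.834 Y8.478
G1 X11.085 Y9.136
G1 X11.140 Y10.548
M2 ; end

The solid is a regular 6-sided pyramid, base circumscribed radius ≈ 9.89 mm, apex at z ≈ 19.6 mm. Slicing at Δz = 2.802 mm — 7 equal slices spanning the solid's height, so layer i sits at z = i·h/7 — gives 6 non-empty perimeters. Each is a 6-segment closed polygon; G0 lifts to the layer z and rapids to the start vertex, then G1 traces the edges. The cross-section shrinks linearly with z (the slice at the apex is degenerate and omitted).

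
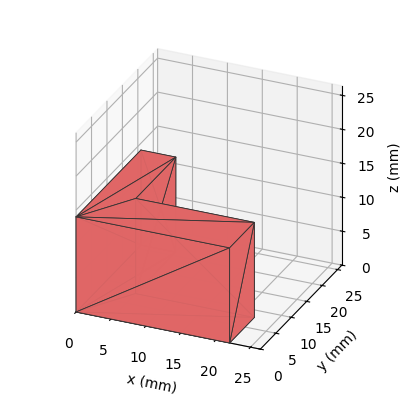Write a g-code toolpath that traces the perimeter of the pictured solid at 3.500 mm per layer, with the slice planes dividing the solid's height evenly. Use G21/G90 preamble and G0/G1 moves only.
Reading the render: the shape is an L-shaped prism: outer 22 × 21 mm, arm thicknesses ≈ 8 mm (horizontal) and 5 mm (vertical), extruded 14 mm in z (dimensions read to the nearest mm from the axis ticks). For the g-code, the solid's height is divided into equal slices at the stated Δz and each level perimeter traced with G1 moves after a G0 lift.

; perimeter-only toolpath
G21 ; units = mm
G90 ; absolute positioning
G28 ; home
; layer 1
G0 Z3.500
G0 X0.000 Y0.000
G1 X22.000 Y0.000
G1 X22.000 Y8.000
G1 X5.000 Y8.000
G1 X5.000 Y21.000
G1 X0.000 Y21.000
G1 X0.000 Y0.000
; layer 2
G0 Z7.000
G0 X0.000 Y0.000
G1 X22.000 Y0.000
G1 X22.000 Y8.000
G1 X5.000 Y8.000
G1 X5.000 Y21.000
G1 X0.000 Y21.000
G1 X0.000 Y0.000
; layer 3
G0 Z10.500
G0 X0.000 Y0.000
G1 X22.000 Y0.000
G1 X22.000 Y8.000
G1 X5.000 Y8.000
G1 X5.000 Y21.000
G1 X0.000 Y21.000
G1 X0.000 Y0.000
; layer 4
G0 Z14.000
G0 X0.000 Y0.000
G1 X22.000 Y0.000
G1 X22.000 Y8.000
G1 X5.000 Y8.000
G1 X5.000 Y21.000
G1 X0.000 Y21.000
G1 X0.000 Y0.000
M2 ; end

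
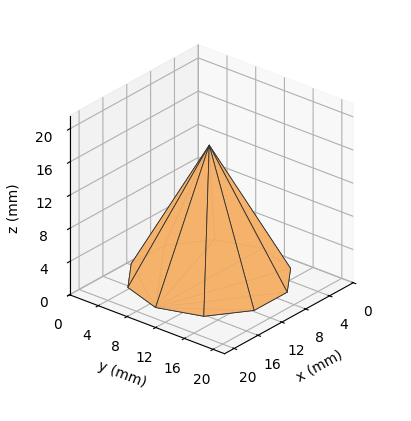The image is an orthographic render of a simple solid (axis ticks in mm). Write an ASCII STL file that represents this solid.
Reading the render: the shape is a regular 10-sided pyramid, base circumscribed radius ≈ 9 mm, apex at z ≈ 16 mm (dimensions read to the nearest mm from the axis ticks). For the STL, each face is triangulated and given an outward normal.

solid part
  facet normal 0.0000 0.0000 -1.0000
    outer loop
      vertex 11.78 17.56 0.00
      vertex 16.28 14.29 0.00
      vertex 18.00 9.00 0.00
    endloop
  endfacet
  facet normal 0.0000 0.0000 -1.0000
    outer loop
      vertex 6.22 17.56 0.00
      vertex 11.78 17.56 0.00
      vertex 18.00 9.00 0.00
    endloop
  endfacet
  facet normal 0.0000 0.0000 -1.0000
    outer loop
      vertex 1.72 14.29 0.00
      vertex 6.22 17.56 0.00
      vertex 18.00 9.00 0.00
    endloop
  endfacet
  facet normal 0.0000 0.0000 -1.0000
    outer loop
      vertex 0.00 9.00 0.00
      vertex 1.72 14.29 0.00
      vertex 18.00 9.00 0.00
    endloop
  endfacet
  facet normal 0.0000 0.0000 -1.0000
    outer loop
      vertex 1.72 3.71 0.00
      vertex 0.00 9.00 0.00
      vertex 18.00 9.00 0.00
    endloop
  endfacet
  facet normal 0.0000 0.0000 -1.0000
    outer loop
      vertex 6.22 0.44 0.00
      vertex 1.72 3.71 0.00
      vertex 18.00 9.00 0.00
    endloop
  endfacet
  facet normal 0.0000 0.0000 -1.0000
    outer loop
      vertex 11.78 0.44 0.00
      vertex 6.22 0.44 0.00
      vertex 18.00 9.00 0.00
    endloop
  endfacet
  facet normal 0.0000 0.0000 -1.0000
    outer loop
      vertex 16.28 3.71 0.00
      vertex 11.78 0.44 0.00
      vertex 18.00 9.00 0.00
    endloop
  endfacet
  facet normal 0.8386 0.2726 0.4717
    outer loop
      vertex 18.00 9.00 0.00
      vertex 16.28 14.29 0.00
      vertex 9.00 9.00 16.00
    endloop
  endfacet
  facet normal 0.5183 0.7133 0.4717
    outer loop
      vertex 16.28 14.29 0.00
      vertex 11.78 17.56 0.00
      vertex 9.00 9.00 16.00
    endloop
  endfacet
  facet normal 0.0000 0.8817 0.4717
    outer loop
      vertex 11.78 17.56 0.00
      vertex 6.22 17.56 0.00
      vertex 9.00 9.00 16.00
    endloop
  endfacet
  facet normal -0.5183 0.7133 0.4717
    outer loop
      vertex 6.22 17.56 0.00
      vertex 1.72 14.29 0.00
      vertex 9.00 9.00 16.00
    endloop
  endfacet
  facet normal -0.8386 0.2726 0.4717
    outer loop
      vertex 1.72 14.29 0.00
      vertex 0.00 9.00 0.00
      vertex 9.00 9.00 16.00
    endloop
  endfacet
  facet normal -0.8386 -0.2726 0.4717
    outer loop
      vertex 0.00 9.00 0.00
      vertex 1.72 3.71 0.00
      vertex 9.00 9.00 16.00
    endloop
  endfacet
  facet normal -0.5183 -0.7133 0.4717
    outer loop
      vertex 1.72 3.71 0.00
      vertex 6.22 0.44 0.00
      vertex 9.00 9.00 16.00
    endloop
  endfacet
  facet normal 0.0000 -0.8817 0.4717
    outer loop
      vertex 6.22 0.44 0.00
      vertex 11.78 0.44 0.00
      vertex 9.00 9.00 16.00
    endloop
  endfacet
  facet normal 0.5183 -0.7133 0.4717
    outer loop
      vertex 11.78 0.44 0.00
      vertex 16.28 3.71 0.00
      vertex 9.00 9.00 16.00
    endloop
  endfacet
  facet normal 0.8386 -0.2726 0.4717
    outer loop
      vertex 16.28 3.71 0.00
      vertex 18.00 9.00 0.00
      vertex 9.00 9.00 16.00
    endloop
  endfacet
endsolid part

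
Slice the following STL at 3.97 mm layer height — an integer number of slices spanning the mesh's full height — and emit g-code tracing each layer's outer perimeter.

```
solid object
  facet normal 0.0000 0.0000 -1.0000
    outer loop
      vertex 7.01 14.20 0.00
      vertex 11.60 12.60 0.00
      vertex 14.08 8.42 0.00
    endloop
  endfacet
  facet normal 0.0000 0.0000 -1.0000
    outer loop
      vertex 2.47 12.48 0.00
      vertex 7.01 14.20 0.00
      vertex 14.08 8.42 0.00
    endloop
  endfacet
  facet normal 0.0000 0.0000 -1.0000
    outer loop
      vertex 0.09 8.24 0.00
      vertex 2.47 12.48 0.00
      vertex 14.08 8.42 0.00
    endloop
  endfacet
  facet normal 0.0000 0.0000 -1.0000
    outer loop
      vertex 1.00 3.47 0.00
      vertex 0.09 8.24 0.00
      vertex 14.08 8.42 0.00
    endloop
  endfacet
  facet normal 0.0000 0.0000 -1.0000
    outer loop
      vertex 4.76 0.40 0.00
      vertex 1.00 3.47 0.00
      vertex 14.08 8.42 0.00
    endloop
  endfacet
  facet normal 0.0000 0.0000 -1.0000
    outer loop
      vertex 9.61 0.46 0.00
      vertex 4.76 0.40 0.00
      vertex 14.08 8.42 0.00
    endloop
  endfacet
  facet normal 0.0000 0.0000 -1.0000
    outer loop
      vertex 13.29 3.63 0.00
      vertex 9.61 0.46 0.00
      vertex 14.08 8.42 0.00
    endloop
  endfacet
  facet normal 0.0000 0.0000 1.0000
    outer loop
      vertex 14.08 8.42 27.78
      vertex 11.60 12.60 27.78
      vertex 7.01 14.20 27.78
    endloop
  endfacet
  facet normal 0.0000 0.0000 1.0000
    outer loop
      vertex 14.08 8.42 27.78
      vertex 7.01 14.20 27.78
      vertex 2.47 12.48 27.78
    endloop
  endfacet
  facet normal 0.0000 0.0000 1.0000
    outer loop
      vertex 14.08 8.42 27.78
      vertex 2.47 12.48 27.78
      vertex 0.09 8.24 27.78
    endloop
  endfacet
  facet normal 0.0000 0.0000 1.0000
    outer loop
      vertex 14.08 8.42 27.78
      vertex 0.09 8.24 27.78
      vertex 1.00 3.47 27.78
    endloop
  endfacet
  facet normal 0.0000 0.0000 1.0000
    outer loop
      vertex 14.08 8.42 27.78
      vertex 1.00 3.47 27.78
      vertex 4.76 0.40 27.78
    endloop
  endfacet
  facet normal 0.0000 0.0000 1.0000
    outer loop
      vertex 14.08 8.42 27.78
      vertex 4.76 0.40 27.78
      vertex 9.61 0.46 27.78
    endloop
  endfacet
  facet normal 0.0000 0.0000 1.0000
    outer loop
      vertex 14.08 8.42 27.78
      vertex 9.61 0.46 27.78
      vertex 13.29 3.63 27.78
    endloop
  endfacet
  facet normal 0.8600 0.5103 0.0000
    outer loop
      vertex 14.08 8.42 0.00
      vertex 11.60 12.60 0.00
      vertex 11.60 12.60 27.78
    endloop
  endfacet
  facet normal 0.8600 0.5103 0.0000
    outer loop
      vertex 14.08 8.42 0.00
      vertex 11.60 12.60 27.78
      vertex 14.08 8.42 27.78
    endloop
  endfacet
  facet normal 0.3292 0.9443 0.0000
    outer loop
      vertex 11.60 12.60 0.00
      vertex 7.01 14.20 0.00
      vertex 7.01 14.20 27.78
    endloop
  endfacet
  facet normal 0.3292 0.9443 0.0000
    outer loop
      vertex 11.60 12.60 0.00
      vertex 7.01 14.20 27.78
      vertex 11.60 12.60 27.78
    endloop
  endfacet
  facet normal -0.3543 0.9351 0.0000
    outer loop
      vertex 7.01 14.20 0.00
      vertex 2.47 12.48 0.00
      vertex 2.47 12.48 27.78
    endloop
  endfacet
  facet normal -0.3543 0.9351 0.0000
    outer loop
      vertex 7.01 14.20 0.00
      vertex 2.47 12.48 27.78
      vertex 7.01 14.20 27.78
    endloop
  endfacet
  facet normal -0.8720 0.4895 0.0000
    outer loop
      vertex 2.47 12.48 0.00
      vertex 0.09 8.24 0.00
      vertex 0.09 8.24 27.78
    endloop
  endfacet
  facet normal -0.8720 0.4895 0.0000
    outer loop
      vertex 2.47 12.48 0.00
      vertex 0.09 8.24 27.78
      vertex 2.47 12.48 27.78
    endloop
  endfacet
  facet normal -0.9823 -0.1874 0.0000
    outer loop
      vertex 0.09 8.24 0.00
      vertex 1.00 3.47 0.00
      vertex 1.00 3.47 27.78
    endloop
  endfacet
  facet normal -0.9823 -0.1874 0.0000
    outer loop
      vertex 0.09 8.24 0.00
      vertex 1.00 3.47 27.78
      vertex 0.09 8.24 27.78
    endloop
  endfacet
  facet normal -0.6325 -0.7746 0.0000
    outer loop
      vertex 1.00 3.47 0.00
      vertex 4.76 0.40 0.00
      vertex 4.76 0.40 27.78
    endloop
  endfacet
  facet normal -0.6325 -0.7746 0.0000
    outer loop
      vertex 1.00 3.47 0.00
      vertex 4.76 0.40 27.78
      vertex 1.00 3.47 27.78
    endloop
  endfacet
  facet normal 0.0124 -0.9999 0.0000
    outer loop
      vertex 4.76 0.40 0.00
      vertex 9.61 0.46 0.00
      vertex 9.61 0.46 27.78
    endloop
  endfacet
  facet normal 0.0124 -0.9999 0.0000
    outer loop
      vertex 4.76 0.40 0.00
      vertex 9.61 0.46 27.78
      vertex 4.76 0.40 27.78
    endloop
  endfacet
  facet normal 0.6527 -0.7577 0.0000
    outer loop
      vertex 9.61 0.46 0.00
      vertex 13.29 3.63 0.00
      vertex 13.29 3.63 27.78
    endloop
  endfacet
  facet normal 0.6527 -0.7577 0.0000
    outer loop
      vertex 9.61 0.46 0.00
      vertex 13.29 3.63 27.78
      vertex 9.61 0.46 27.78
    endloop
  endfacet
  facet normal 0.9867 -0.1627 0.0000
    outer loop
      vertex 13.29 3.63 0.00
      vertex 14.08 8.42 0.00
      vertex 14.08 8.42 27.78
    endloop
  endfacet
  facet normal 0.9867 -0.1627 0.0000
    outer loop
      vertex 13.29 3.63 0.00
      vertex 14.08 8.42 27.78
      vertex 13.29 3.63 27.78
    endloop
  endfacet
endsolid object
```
; perimeter-only toolpath
G21 ; units = mm
G90 ; absolute positioning
G28 ; home
; layer 1
G0 Z3.97
G0 X14.08 Y8.42
G1 X11.60 Y12.60
G1 X7.01 Y14.20
G1 X2.47 Y12.48
G1 X0.09 Y8.24
G1 X1.00 Y3.47
G1 X4.76 Y0.40
G1 X9.61 Y0.46
G1 X13.29 Y3.63
G1 X14.08 Y8.42
; layer 2
G0 Z7.94
G0 X14.08 Y8.42
G1 X11.60 Y12.60
G1 X7.01 Y14.20
G1 X2.47 Y12.48
G1 X0.09 Y8.24
G1 X1.00 Y3.47
G1 X4.76 Y0.40
G1 X9.61 Y0.46
G1 X13.29 Y3.63
G1 X14.08 Y8.42
; layer 3
G0 Z11.91
G0 X14.08 Y8.42
G1 X11.60 Y12.60
G1 X7.01 Y14.20
G1 X2.47 Y12.48
G1 X0.09 Y8.24
G1 X1.00 Y3.47
G1 X4.76 Y0.40
G1 X9.61 Y0.46
G1 X13.29 Y3.63
G1 X14.08 Y8.42
; layer 4
G0 Z15.87
G0 X14.08 Y8.42
G1 X11.60 Y12.60
G1 X7.01 Y14.20
G1 X2.47 Y12.48
G1 X0.09 Y8.24
G1 X1.00 Y3.47
G1 X4.76 Y0.40
G1 X9.61 Y0.46
G1 X13.29 Y3.63
G1 X14.08 Y8.42
; layer 5
G0 Z19.84
G0 X14.08 Y8.42
G1 X11.60 Y12.60
G1 X7.01 Y14.20
G1 X2.47 Y12.48
G1 X0.09 Y8.24
G1 X1.00 Y3.47
G1 X4.76 Y0.40
G1 X9.61 Y0.46
G1 X13.29 Y3.63
G1 X14.08 Y8.42
; layer 6
G0 Z23.81
G0 X14.08 Y8.42
G1 X11.60 Y12.60
G1 X7.01 Y14.20
G1 X2.47 Y12.48
G1 X0.09 Y8.24
G1 X1.00 Y3.47
G1 X4.76 Y0.40
G1 X9.61 Y0.46
G1 X13.29 Y3.63
G1 X14.08 Y8.42
; layer 7
G0 Z27.78
G0 X14.08 Y8.42
G1 X11.60 Y12.60
G1 X7.01 Y14.20
G1 X2.47 Y12.48
G1 X0.09 Y8.24
G1 X1.00 Y3.47
G1 X4.76 Y0.40
G1 X9.61 Y0.46
G1 X13.29 Y3.63
G1 X14.08 Y8.42
M2 ; end

The solid is a regular 9-sided prism (a cylinder approximated with 9 flat sides), circumscribed radius ≈ 7.1 mm, height ≈ 27.8 mm. Slicing at Δz = 3.97 mm — 7 equal slices spanning the solid's height, so layer i sits at z = i·h/7 — gives 7 non-empty perimeters. Each is a 9-segment closed polygon; G0 lifts to the layer z and rapids to the start vertex, then G1 traces the edges.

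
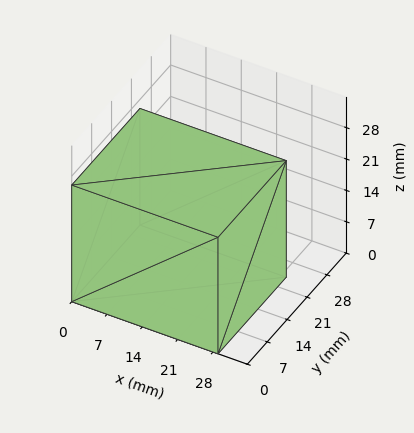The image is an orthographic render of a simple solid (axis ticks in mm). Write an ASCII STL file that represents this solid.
Reading the render: the shape is a rectangular box, roughly 29 × 24 mm footprint and 26 mm tall (dimensions read to the nearest mm from the axis ticks). For the STL, each face is triangulated and given an outward normal.

solid part
  facet normal 0.0000 0.0000 -1.0000
    outer loop
      vertex 29.0 24.0 0.0
      vertex 29.0 0.0 0.0
      vertex 0.0 0.0 0.0
    endloop
  endfacet
  facet normal 0.0000 0.0000 -1.0000
    outer loop
      vertex 0.0 24.0 0.0
      vertex 29.0 24.0 0.0
      vertex 0.0 0.0 0.0
    endloop
  endfacet
  facet normal 0.0000 0.0000 1.0000
    outer loop
      vertex 0.0 0.0 26.0
      vertex 29.0 0.0 26.0
      vertex 29.0 24.0 26.0
    endloop
  endfacet
  facet normal 0.0000 0.0000 1.0000
    outer loop
      vertex 0.0 0.0 26.0
      vertex 29.0 24.0 26.0
      vertex 0.0 24.0 26.0
    endloop
  endfacet
  facet normal 0.0000 -1.0000 0.0000
    outer loop
      vertex 0.0 0.0 0.0
      vertex 29.0 0.0 0.0
      vertex 29.0 0.0 26.0
    endloop
  endfacet
  facet normal 0.0000 -1.0000 0.0000
    outer loop
      vertex 0.0 0.0 0.0
      vertex 29.0 0.0 26.0
      vertex 0.0 0.0 26.0
    endloop
  endfacet
  facet normal 0.0000 1.0000 0.0000
    outer loop
      vertex 29.0 24.0 26.0
      vertex 29.0 24.0 0.0
      vertex 0.0 24.0 0.0
    endloop
  endfacet
  facet normal 0.0000 1.0000 0.0000
    outer loop
      vertex 0.0 24.0 26.0
      vertex 29.0 24.0 26.0
      vertex 0.0 24.0 0.0
    endloop
  endfacet
  facet normal -1.0000 0.0000 0.0000
    outer loop
      vertex 0.0 24.0 26.0
      vertex 0.0 24.0 0.0
      vertex 0.0 0.0 0.0
    endloop
  endfacet
  facet normal -1.0000 0.0000 0.0000
    outer loop
      vertex 0.0 0.0 26.0
      vertex 0.0 24.0 26.0
      vertex 0.0 0.0 0.0
    endloop
  endfacet
  facet normal 1.0000 0.0000 0.0000
    outer loop
      vertex 29.0 0.0 0.0
      vertex 29.0 24.0 0.0
      vertex 29.0 24.0 26.0
    endloop
  endfacet
  facet normal 1.0000 0.0000 0.0000
    outer loop
      vertex 29.0 0.0 0.0
      vertex 29.0 24.0 26.0
      vertex 29.0 0.0 26.0
    endloop
  endfacet
endsolid part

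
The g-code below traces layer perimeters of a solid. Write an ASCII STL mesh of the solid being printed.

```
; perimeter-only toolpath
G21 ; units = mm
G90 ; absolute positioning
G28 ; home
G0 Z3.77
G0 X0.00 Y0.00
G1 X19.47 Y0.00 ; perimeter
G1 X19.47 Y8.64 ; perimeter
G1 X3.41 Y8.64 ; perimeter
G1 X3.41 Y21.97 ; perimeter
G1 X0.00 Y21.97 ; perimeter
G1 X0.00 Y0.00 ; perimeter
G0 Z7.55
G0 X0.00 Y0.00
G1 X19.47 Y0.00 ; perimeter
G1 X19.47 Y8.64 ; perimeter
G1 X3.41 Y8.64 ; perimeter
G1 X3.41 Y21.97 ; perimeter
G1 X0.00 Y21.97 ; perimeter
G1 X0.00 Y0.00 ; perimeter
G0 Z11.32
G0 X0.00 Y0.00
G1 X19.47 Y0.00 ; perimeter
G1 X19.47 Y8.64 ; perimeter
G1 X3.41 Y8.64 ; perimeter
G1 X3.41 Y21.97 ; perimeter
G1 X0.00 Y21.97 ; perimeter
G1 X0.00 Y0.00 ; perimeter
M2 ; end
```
solid part
  facet normal 0.0000 0.0000 -1.0000
    outer loop
      vertex 19.47 8.64 0.00
      vertex 19.47 0.00 0.00
      vertex 0.00 0.00 0.00
    endloop
  endfacet
  facet normal 0.0000 0.0000 -1.0000
    outer loop
      vertex 3.41 8.64 0.00
      vertex 19.47 8.64 0.00
      vertex 0.00 0.00 0.00
    endloop
  endfacet
  facet normal 0.0000 0.0000 -1.0000
    outer loop
      vertex 3.41 21.97 0.00
      vertex 3.41 8.64 0.00
      vertex 0.00 0.00 0.00
    endloop
  endfacet
  facet normal 0.0000 0.0000 -1.0000
    outer loop
      vertex 0.00 21.97 0.00
      vertex 3.41 21.97 0.00
      vertex 0.00 0.00 0.00
    endloop
  endfacet
  facet normal 0.0000 0.0000 1.0000
    outer loop
      vertex 0.00 0.00 11.32
      vertex 19.47 0.00 11.32
      vertex 19.47 8.64 11.32
    endloop
  endfacet
  facet normal 0.0000 0.0000 1.0000
    outer loop
      vertex 0.00 0.00 11.32
      vertex 19.47 8.64 11.32
      vertex 3.41 8.64 11.32
    endloop
  endfacet
  facet normal 0.0000 0.0000 1.0000
    outer loop
      vertex 0.00 0.00 11.32
      vertex 3.41 8.64 11.32
      vertex 3.41 21.97 11.32
    endloop
  endfacet
  facet normal 0.0000 0.0000 1.0000
    outer loop
      vertex 0.00 0.00 11.32
      vertex 3.41 21.97 11.32
      vertex 0.00 21.97 11.32
    endloop
  endfacet
  facet normal 0.0000 -1.0000 0.0000
    outer loop
      vertex 0.00 0.00 0.00
      vertex 19.47 0.00 0.00
      vertex 19.47 0.00 11.32
    endloop
  endfacet
  facet normal 0.0000 -1.0000 0.0000
    outer loop
      vertex 0.00 0.00 0.00
      vertex 19.47 0.00 11.32
      vertex 0.00 0.00 11.32
    endloop
  endfacet
  facet normal 1.0000 0.0000 0.0000
    outer loop
      vertex 19.47 0.00 0.00
      vertex 19.47 8.64 0.00
      vertex 19.47 8.64 11.32
    endloop
  endfacet
  facet normal 1.0000 0.0000 0.0000
    outer loop
      vertex 19.47 0.00 0.00
      vertex 19.47 8.64 11.32
      vertex 19.47 0.00 11.32
    endloop
  endfacet
  facet normal 0.0000 1.0000 0.0000
    outer loop
      vertex 19.47 8.64 0.00
      vertex 3.41 8.64 0.00
      vertex 3.41 8.64 11.32
    endloop
  endfacet
  facet normal 0.0000 1.0000 0.0000
    outer loop
      vertex 19.47 8.64 0.00
      vertex 3.41 8.64 11.32
      vertex 19.47 8.64 11.32
    endloop
  endfacet
  facet normal 1.0000 0.0000 0.0000
    outer loop
      vertex 3.41 8.64 0.00
      vertex 3.41 21.97 0.00
      vertex 3.41 21.97 11.32
    endloop
  endfacet
  facet normal 1.0000 0.0000 0.0000
    outer loop
      vertex 3.41 8.64 0.00
      vertex 3.41 21.97 11.32
      vertex 3.41 8.64 11.32
    endloop
  endfacet
  facet normal 0.0000 1.0000 0.0000
    outer loop
      vertex 3.41 21.97 0.00
      vertex 0.00 21.97 0.00
      vertex 0.00 21.97 11.32
    endloop
  endfacet
  facet normal 0.0000 1.0000 0.0000
    outer loop
      vertex 3.41 21.97 0.00
      vertex 0.00 21.97 11.32
      vertex 3.41 21.97 11.32
    endloop
  endfacet
  facet normal -1.0000 0.0000 0.0000
    outer loop
      vertex 0.00 21.97 0.00
      vertex 0.00 0.00 0.00
      vertex 0.00 0.00 11.32
    endloop
  endfacet
  facet normal -1.0000 0.0000 0.0000
    outer loop
      vertex 0.00 21.97 0.00
      vertex 0.00 0.00 11.32
      vertex 0.00 21.97 11.32
    endloop
  endfacet
endsolid part

The G0 Z moves step by Δz≈3.77 mm. Every layer's G1 loop is the same polygon, so the solid is a straight extrusion of it from z=0 to z≈11.3. Closing with flat bottom and top caps and triangulating gives 20 facets — an L-shaped prism: outer 19.5 × 22 mm, arm thicknesses ≈ 8.64 mm (horizontal) and 3.41 mm (vertical), extruded 11.3 mm in z.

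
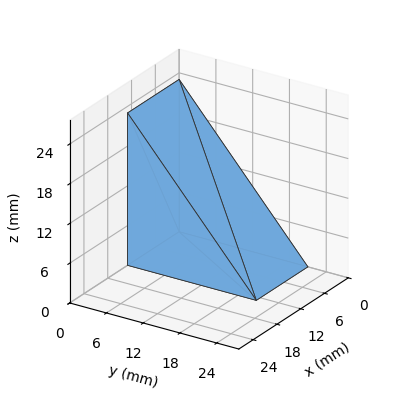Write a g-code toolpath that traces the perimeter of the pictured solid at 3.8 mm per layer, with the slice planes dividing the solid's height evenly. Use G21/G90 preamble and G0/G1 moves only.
Reading the render: the shape is a wedge (ramp): 13 × 21 mm base, rising to 23 mm along the y=0 edge and sloping linearly to z=0 at y=21 (dimensions read to the nearest mm from the axis ticks). For the g-code, the solid's height is divided into equal slices at the stated Δz and each level perimeter traced with G1 moves after a G0 lift.

; perimeter-only toolpath
G21 ; units = mm
G90 ; absolute positioning
G28 ; home
; layer 1
G0 Z3.8
G0 X0.0 Y0.0
G1 X13.0 Y0.0
G1 X13.0 Y17.5
G1 X0.0 Y17.5
G1 X0.0 Y0.0
; layer 2
G0 Z7.7
G0 X0.0 Y0.0
G1 X13.0 Y0.0
G1 X13.0 Y14.0
G1 X0.0 Y14.0
G1 X0.0 Y0.0
; layer 3
G0 Z11.5
G0 X0.0 Y0.0
G1 X13.0 Y0.0
G1 X13.0 Y10.5
G1 X0.0 Y10.5
G1 X0.0 Y0.0
; layer 4
G0 Z15.3
G0 X0.0 Y0.0
G1 X13.0 Y0.0
G1 X13.0 Y7.0
G1 X0.0 Y7.0
G1 X0.0 Y0.0
; layer 5
G0 Z19.2
G0 X0.0 Y0.0
G1 X13.0 Y0.0
G1 X13.0 Y3.5
G1 X0.0 Y3.5
G1 X0.0 Y0.0
M2 ; end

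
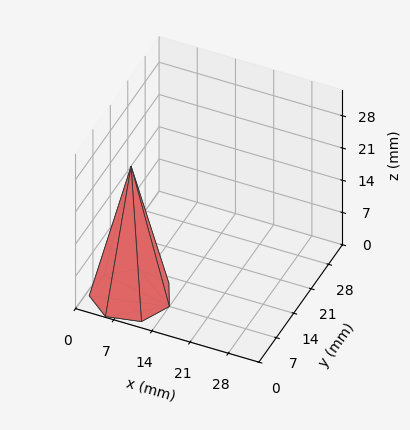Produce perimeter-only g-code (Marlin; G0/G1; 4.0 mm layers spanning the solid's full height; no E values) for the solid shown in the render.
Reading the render: the shape is a regular 7-sided pyramid, base circumscribed radius ≈ 7 mm, apex at z ≈ 28 mm (dimensions read to the nearest mm from the axis ticks). For the g-code, the solid's height is divided into equal slices at the stated Δz and each level perimeter traced with G1 moves after a G0 lift.

; perimeter-only toolpath
G21 ; units = mm
G90 ; absolute positioning
G28 ; home
; layer 1
G0 Z4.0
G0 X13.0 Y7.0
G1 X10.8 Y11.7
G1 X5.6 Y12.8
G1 X1.6 Y9.6
G1 X1.6 Y4.4
G1 X5.6 Y1.2
G1 X10.8 Y2.3
G1 X13.0 Y7.0
; layer 2
G0 Z8.0
G0 X12.0 Y7.0
G1 X10.1 Y10.9
G1 X5.9 Y11.9
G1 X2.5 Y9.1
G1 X2.5 Y4.9
G1 X5.9 Y2.1
G1 X10.1 Y3.1
G1 X12.0 Y7.0
; layer 3
G0 Z12.0
G0 X11.0 Y7.0
G1 X9.5 Y10.1
G1 X6.1 Y10.9
G1 X3.4 Y8.7
G1 X3.4 Y5.3
G1 X6.1 Y3.1
G1 X9.5 Y3.9
G1 X11.0 Y7.0
; layer 4
G0 Z16.0
G0 X10.0 Y7.0
G1 X8.9 Y9.4
G1 X6.3 Y9.9
G1 X4.3 Y8.3
G1 X4.3 Y5.7
G1 X6.3 Y4.1
G1 X8.9 Y4.6
G1 X10.0 Y7.0
; layer 5
G0 Z20.0
G0 X9.0 Y7.0
G1 X8.3 Y8.6
G1 X6.5 Y8.9
G1 X5.2 Y7.9
G1 X5.2 Y6.1
G1 X6.5 Y5.1
G1 X8.3 Y5.4
G1 X9.0 Y7.0
; layer 6
G0 Z24.0
G0 X8.0 Y7.0
G1 X7.6 Y7.8
G1 X6.8 Y8.0
G1 X6.1 Y7.4
G1 X6.1 Y6.6
G1 X6.8 Y6.0
G1 X7.6 Y6.2
G1 X8.0 Y7.0
M2 ; end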